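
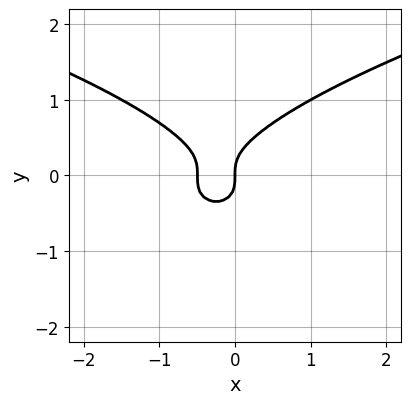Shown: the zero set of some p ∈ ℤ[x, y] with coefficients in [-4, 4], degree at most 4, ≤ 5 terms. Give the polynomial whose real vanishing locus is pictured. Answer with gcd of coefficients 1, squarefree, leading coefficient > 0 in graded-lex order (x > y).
(a) Degree: the shape is more complex than any degree-2 curve, so deg p = 3.
(b) Observable constraints: one x-axis crossing is at x = 0; it crosses the y-axis at the gridline y = 0.
(c) Assembling these constraints gives the stated polynomial.

3*y^3 - 2*x^2 - x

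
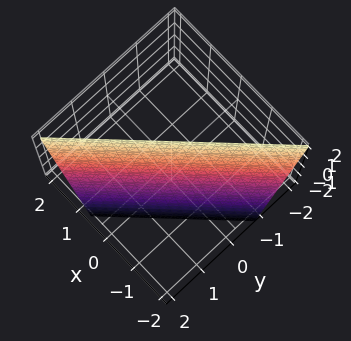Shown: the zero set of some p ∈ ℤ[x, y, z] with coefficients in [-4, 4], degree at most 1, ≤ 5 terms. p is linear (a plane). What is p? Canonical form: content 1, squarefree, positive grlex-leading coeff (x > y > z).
First, degree: the surface is flat (a plane), so deg p = 1.
Next, from the axis intercepts and sections: it crosses the z-axis at the gridline z = 2.
Finally, together with the visible shape, these determine p as stated.

3*x - 3*y - z + 2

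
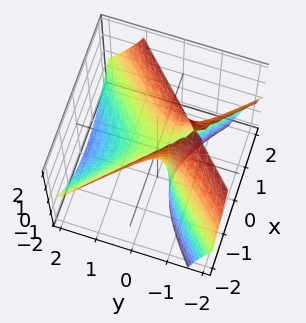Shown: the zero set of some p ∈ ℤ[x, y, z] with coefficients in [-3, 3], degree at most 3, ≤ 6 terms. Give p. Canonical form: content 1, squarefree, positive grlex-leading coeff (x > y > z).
2*x^2 - 2*y^2 - 2*y*z - z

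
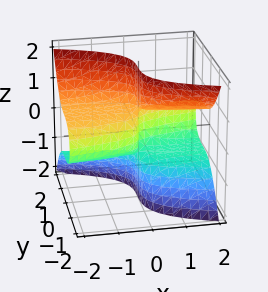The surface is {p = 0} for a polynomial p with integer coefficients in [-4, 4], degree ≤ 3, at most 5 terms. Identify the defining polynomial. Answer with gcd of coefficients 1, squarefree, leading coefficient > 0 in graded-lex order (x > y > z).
The degree is 3 — no degree-2 surface has this shape.
From the visible intercepts: every point of the z-axis in the box is on the surface; it meets the y-axis at y = 0 (among the integer gridlines).
Fitting integer coefficients to these (and the overall shape) gives p.

2*x*z^2 + 2*y^3 - x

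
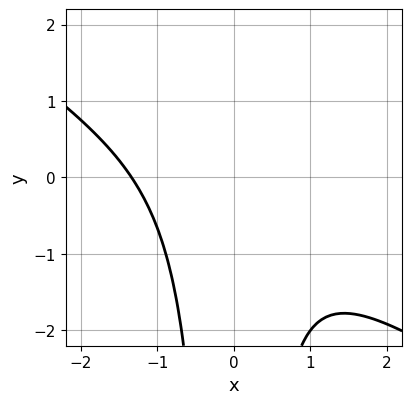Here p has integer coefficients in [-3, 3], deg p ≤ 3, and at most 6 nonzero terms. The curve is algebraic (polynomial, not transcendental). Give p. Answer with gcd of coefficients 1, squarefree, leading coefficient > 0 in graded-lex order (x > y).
2*x^3 + 3*x^2*y + x^2 + 3

(a) The degree is 3 — no degree-2 curve has this shape.
(b) From the axis intercepts and sections: the curve avoids every integer y-axis point in the box.
(c) Putting this together gives p.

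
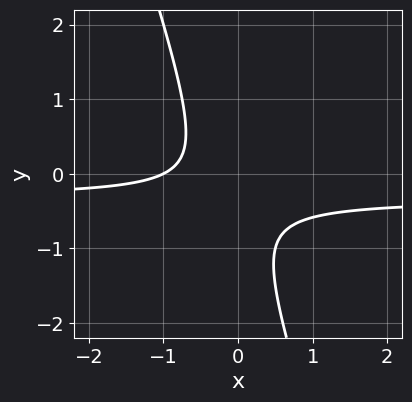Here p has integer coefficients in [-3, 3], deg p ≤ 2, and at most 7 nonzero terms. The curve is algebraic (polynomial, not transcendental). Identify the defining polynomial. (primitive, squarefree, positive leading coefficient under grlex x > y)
First, the degree is 2 — a generic line meets the curve in up to 2 points.
Then, from the visible intercepts: it meets the x-axis at x = -1 (among the integer gridlines); it misses every integer gridline on the y-axis.
Finally, assembling these constraints gives the stated polynomial.

3*x*y + y^2 + x + y + 1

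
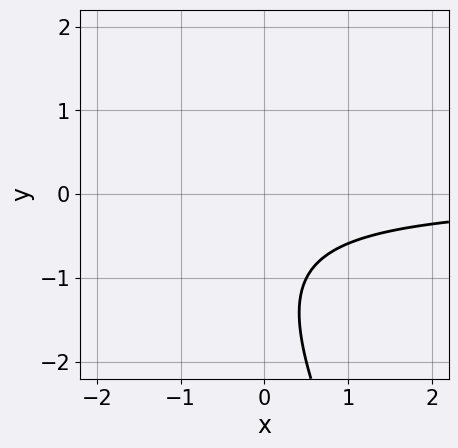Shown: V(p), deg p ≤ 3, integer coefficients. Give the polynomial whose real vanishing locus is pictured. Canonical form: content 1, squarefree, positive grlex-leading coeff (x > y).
(a) deg p = 2. The shape is more complex than any degree-1 curve.
(b) Reading off the gridlines: no y-intercept at any integer in the box; the curve avoids every integer x-axis point in the box.
(c) Fitting integer coefficients to these (and the overall shape) gives p.

2*x*y + y^2 + 2*y + 2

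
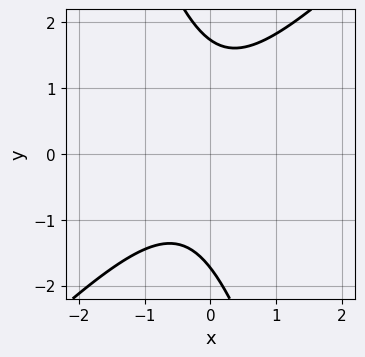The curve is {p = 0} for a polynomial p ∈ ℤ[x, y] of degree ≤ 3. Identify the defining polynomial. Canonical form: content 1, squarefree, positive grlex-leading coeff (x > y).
1. The degree is 2 — no degree-1 curve has this shape.
2. From the axis intercepts and sections: it misses every integer gridline on the x-axis.
3. Putting this together gives p.

3*x^2 - 2*x*y - y^2 + x + 3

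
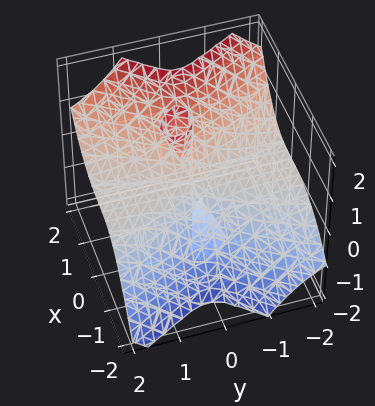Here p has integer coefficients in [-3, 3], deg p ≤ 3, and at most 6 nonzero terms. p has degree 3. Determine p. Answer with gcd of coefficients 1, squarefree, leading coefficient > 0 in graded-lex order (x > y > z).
(a) There are 2 components.
(b) deg p = 3.
(c) From the visible intercepts: the visible z-axis segment lies entirely on the surface; the visible y-axis segment lies entirely on the surface.
(d) Assembling these constraints gives the stated polynomial.

3*x^3 - 2*x^2*z - 2*x*y*z - 3*y^2*z + y*z^2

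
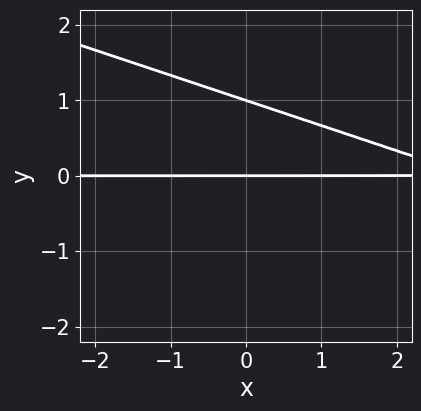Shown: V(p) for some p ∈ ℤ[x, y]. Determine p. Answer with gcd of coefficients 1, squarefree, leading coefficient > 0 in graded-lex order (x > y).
x*y + 3*y^2 - 3*y

First, deg p = 2. The shape is more complex than any degree-1 curve.
Next, checking where it meets the axes: every point of the x-axis in the box is on the curve; among the integer gridlines, it crosses the y-axis at y ∈ {0, 1}.
Finally, putting this together gives p.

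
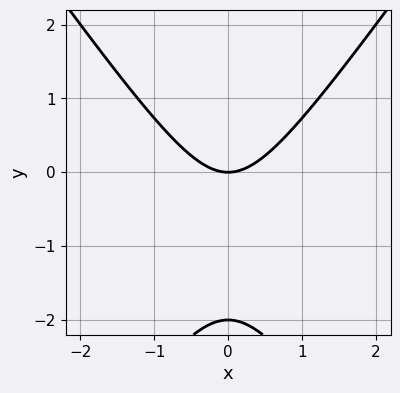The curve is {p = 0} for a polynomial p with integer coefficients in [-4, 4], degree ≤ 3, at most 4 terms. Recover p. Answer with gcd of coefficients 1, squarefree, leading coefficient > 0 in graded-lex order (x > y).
2*x^2 - y^2 - 2*y

1. The degree is 2 — a generic line meets the curve in up to 2 points.
2. Symmetries: it's symmetric under x → −x, forcing even powers of x.
3. From the visible intercepts: one x-axis crossing is at x = 0; the y-axis gridline crossings are at y ∈ {-2, 0}.
4. Together with the visible shape, these determine p as stated.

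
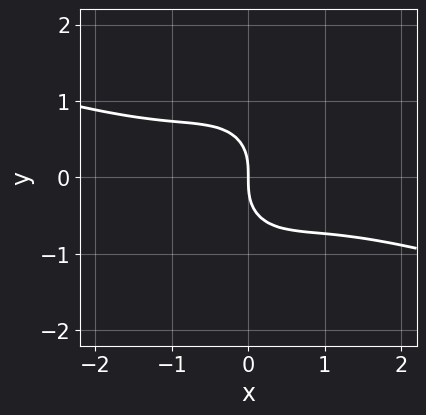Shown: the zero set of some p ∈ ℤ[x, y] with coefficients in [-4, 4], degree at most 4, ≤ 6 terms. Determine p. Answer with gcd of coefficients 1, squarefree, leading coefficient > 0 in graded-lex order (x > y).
x^3 + 3*x^2*y + 2*y^3 + 2*x

Degree: a generic line meets the curve in up to 3 points, so deg p = 3.
Reading off the gridlines: it crosses the y-axis at the gridline y = 0; it meets the x-axis at x = 0 (among the integer gridlines).
Fitting integer coefficients to these (and the overall shape) gives p.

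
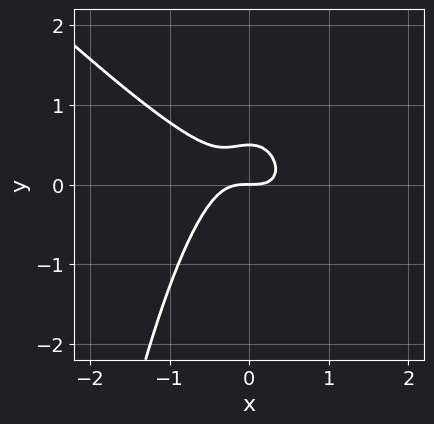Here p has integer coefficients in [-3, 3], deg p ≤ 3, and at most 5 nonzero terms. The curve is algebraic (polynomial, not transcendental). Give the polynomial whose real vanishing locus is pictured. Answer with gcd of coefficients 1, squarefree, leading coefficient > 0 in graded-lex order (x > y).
2*x^3 + 2*x^2*y + 2*y^2 - y

The degree is 3 — a generic line meets the curve in up to 3 points.
Reading off the gridlines: one y-axis crossing is at y = 0; it crosses the x-axis at the gridline x = 0.
These observations pin down the coefficients.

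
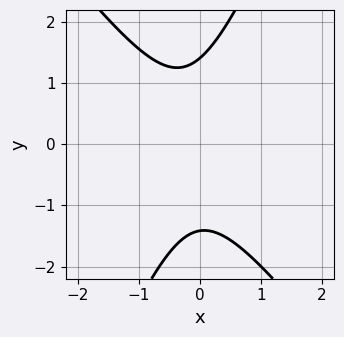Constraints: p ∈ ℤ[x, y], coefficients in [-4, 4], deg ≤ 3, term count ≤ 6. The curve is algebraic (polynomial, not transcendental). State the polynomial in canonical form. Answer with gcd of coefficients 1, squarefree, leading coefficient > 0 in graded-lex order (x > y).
Degree: the shape is more complex than any degree-1 curve, so deg p = 2.
Reading off the gridlines: no x-intercept at any integer in the box.
Assembling these constraints gives the stated polynomial.

3*x^2 + x*y - y^2 + x + 2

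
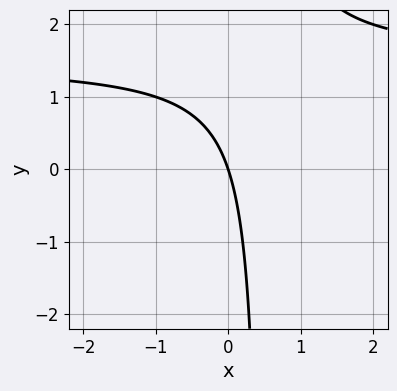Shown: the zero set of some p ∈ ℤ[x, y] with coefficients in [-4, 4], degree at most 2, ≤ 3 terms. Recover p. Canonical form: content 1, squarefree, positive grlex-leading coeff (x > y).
2*x*y - 3*x - y

1. deg p = 2. The shape is more complex than any degree-1 curve.
2. Observable constraints: one y-axis crossing is at y = 0; it crosses the x-axis at the gridline x = 0.
3. The integer polynomial consistent with all of this is the stated p.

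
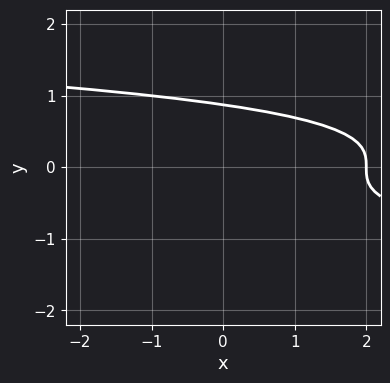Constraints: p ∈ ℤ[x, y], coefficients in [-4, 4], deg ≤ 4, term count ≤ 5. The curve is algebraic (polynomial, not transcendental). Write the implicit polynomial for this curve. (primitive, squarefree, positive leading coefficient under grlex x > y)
3*y^3 + x - 2

(a) The degree is 3 — the shape is more complex than any degree-2 curve.
(b) From the visible intercepts: it crosses the x-axis at the gridline x = 2.
(c) Solving for integer coefficients yields p as stated.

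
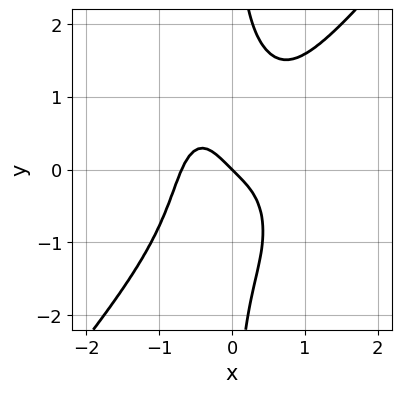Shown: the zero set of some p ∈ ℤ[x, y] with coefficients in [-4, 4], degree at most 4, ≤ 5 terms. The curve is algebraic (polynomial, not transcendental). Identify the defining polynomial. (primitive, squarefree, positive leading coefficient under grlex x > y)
3*x^4 - x^3*y - x*y^3 + x + y

1. The degree is 4 — a generic line meets the curve in up to 4 points.
2. Reading off the gridlines: one y-axis crossing is at y = 0; it meets the x-axis at x = 0 (among the integer gridlines).
3. Assembling these constraints gives the stated polynomial.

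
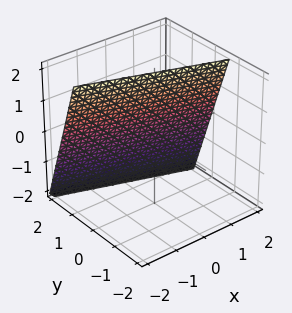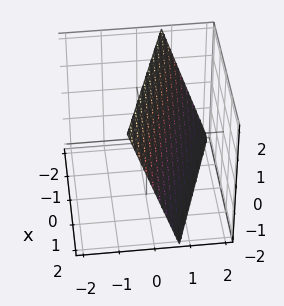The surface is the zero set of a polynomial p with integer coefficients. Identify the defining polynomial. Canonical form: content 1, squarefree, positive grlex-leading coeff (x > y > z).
x + 3*y + z - 2

1. Degree: every cross-section is a straight line — this is a plane, so deg p = 1.
2. Reading off the gridlines: one z-axis crossing is at z = 2; it crosses the x-axis at the gridline x = 2.
3. Matching integer coefficients to the picture gives p.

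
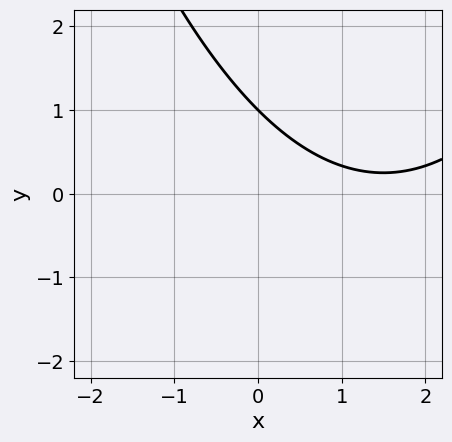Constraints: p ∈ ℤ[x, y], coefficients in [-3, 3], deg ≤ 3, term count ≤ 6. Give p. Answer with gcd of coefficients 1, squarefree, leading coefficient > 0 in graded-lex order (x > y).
First, the degree is 2 — no degree-1 curve has this shape.
Then, from the visible intercepts: no x-intercept at any integer in the box; it meets the y-axis at y = 1 (among the integer gridlines).
Finally, these observations pin down the coefficients.

x^2 - 3*x - 3*y + 3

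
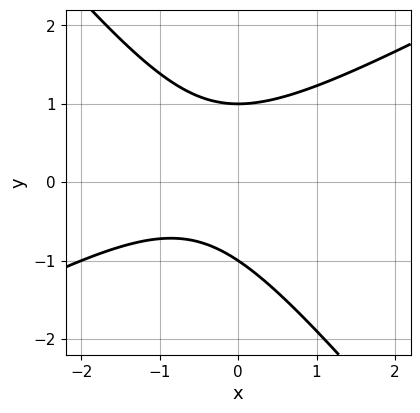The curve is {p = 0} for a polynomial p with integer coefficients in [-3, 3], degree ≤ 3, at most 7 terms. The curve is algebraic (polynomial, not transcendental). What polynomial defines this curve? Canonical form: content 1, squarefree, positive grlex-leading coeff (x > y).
2*x^2 - 2*x*y - 3*y^2 + 2*x + 3

1. The degree is 2 — a generic line meets the curve in up to 2 points.
2. From the axis intercepts and sections: among the integer gridlines, it crosses the y-axis at y ∈ {-1, 1}; the curve avoids every integer x-axis point in the box.
3. Matching integer coefficients to the picture gives p.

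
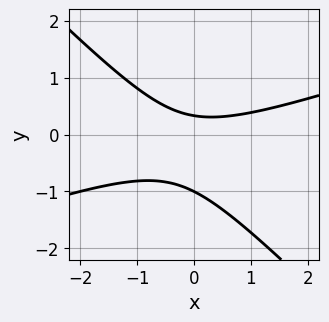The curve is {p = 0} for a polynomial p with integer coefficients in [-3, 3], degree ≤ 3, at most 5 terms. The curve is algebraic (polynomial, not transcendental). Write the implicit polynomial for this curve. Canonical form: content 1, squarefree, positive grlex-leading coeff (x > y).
(a) The degree is 2 — no degree-1 curve has this shape.
(b) Reading off the gridlines: it crosses the y-axis at the gridline y = -1; the curve avoids every integer x-axis point in the box.
(c) Putting this together gives p.

x^2 - 2*x*y - 3*y^2 - 2*y + 1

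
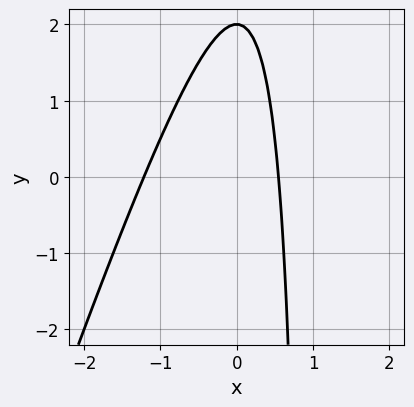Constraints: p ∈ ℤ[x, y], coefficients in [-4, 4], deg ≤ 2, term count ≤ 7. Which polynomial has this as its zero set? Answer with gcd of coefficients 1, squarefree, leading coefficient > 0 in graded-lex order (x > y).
3*x^2 - x*y + 2*x + y - 2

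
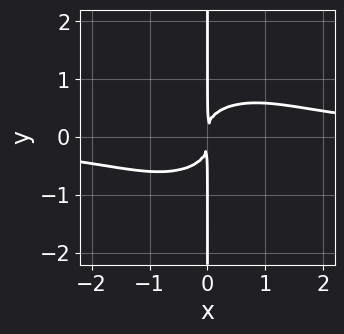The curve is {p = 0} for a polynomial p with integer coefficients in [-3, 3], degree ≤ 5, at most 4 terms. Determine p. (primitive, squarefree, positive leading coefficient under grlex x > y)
First, degree: a generic line meets the curve in up to 4 points, so deg p = 4.
Next, from the axis intercepts and sections: every point of the y-axis in the box is on the curve.
Finally, these observations pin down the coefficients.

x^3*y + 2*x*y^3 - x^2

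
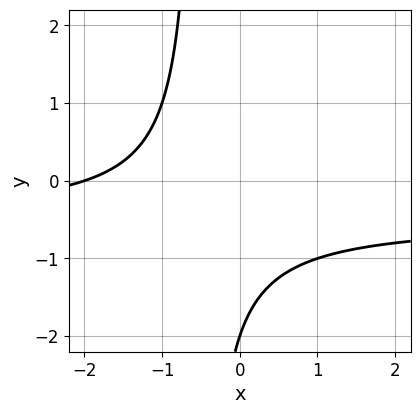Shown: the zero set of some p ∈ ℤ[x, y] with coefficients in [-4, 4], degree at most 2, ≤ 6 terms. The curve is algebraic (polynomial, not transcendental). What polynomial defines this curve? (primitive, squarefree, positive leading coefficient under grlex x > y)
2*x*y + x + y + 2

(a) Degree: a generic line meets the curve in up to 2 points, so deg p = 2.
(b) Checking where it meets the axes: it meets the y-axis at y = -2 (among the integer gridlines); one x-axis crossing is at x = -2.
(c) Fitting integer coefficients to these (and the overall shape) gives p.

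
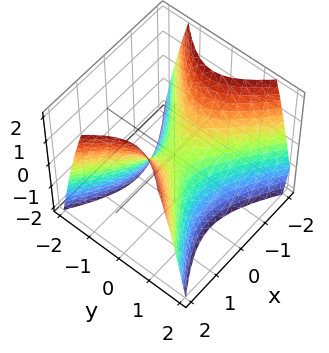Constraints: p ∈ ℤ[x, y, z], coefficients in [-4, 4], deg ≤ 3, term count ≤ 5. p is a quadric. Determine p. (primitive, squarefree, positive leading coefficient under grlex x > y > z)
(a) Degree: a hyperbolic paraboloid; a quadric, so deg p = 2.
(b) Symmetries: it's symmetric under x → −x, forcing even powers of x; it's symmetric under y → −y, forcing even powers of y.
(c) Observable constraints: it crosses the y-axis at the gridline y = 0; it crosses the z-axis at the gridline z = 0; one x-axis crossing is at x = 0.
(d) Solving for integer coefficients yields p as stated.

2*x^2 - 3*y^2 - 2*z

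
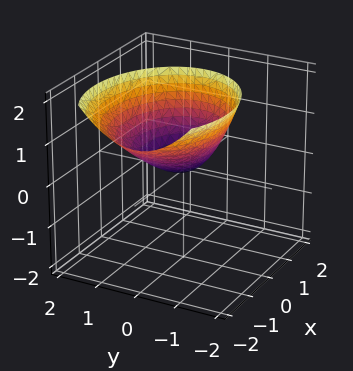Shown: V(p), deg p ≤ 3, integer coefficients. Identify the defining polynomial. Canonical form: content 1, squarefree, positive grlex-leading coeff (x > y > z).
2*x^2 + 2*x*z + 3*y^2 - 3*z

(a) The degree is 2 — no degree-1 surface has this shape.
(b) From the visible intercepts: one y-axis crossing is at y = 0; one z-axis crossing is at z = 0; it crosses the x-axis at the gridline x = 0.
(c) Putting this together gives p.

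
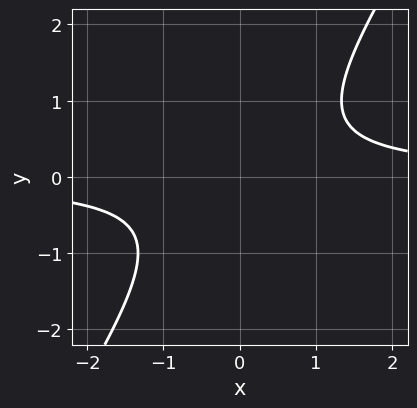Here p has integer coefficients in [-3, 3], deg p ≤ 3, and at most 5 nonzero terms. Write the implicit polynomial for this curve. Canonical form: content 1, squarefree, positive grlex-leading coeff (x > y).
3*x*y - 2*y^2 - 2

1. deg p = 2. The shape is more complex than any degree-1 curve.
2. Checking where it meets the axes: no y-intercept at any integer in the box; no x-intercept at any integer in the box.
3. Matching integer coefficients to the picture gives p.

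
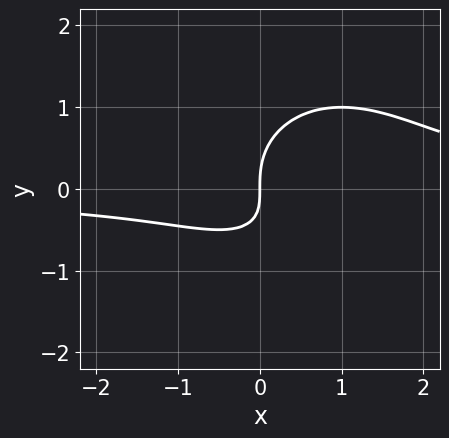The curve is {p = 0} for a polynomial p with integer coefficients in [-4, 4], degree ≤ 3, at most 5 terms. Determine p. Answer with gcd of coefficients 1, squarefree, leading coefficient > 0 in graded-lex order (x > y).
1. deg p = 3. The shape is more complex than any degree-2 curve.
2. Observable constraints: it meets the y-axis at y = 0 (among the integer gridlines); it crosses the x-axis at the gridline x = 0.
3. Putting this together gives p.

x^2*y + y^3 - x*y - x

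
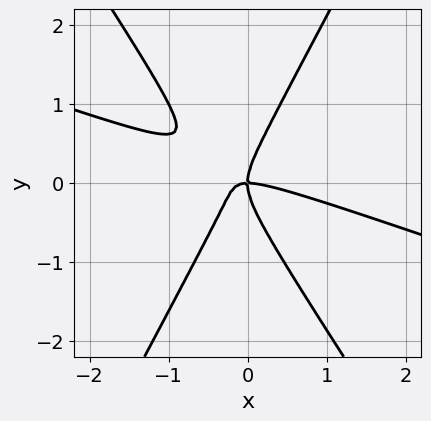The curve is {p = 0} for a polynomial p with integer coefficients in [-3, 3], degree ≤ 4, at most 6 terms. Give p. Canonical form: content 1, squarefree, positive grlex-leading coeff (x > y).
x^3 + 3*x^2*y - y^3 + x*y

First, deg p = 3. No degree-2 curve has this shape.
Then, observable constraints: it crosses the x-axis at the gridline x = 0; it meets the y-axis at y = 0 (among the integer gridlines).
Finally, solving for integer coefficients yields p as stated.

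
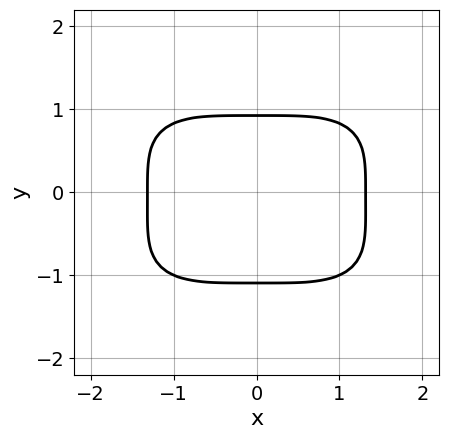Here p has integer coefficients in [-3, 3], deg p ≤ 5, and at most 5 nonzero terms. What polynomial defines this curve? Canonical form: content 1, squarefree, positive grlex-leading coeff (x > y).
x^4 + 3*y^4 + y^3 - 3

(a) The degree is 4 — a generic line meets the curve in up to 4 points.
(b) Symmetries: it's symmetric under x → −x, forcing even powers of x.
(c) Solving for integer coefficients yields p as stated.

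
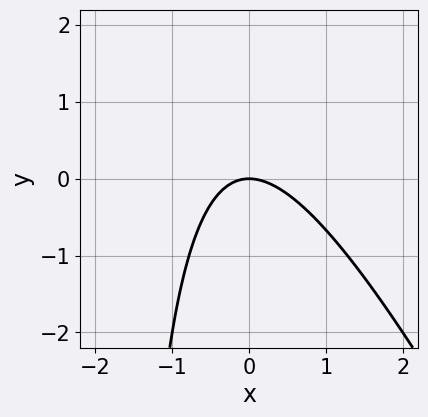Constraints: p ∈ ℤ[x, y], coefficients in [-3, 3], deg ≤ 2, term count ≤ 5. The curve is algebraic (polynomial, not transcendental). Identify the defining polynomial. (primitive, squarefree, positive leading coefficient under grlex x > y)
Degree: no degree-1 curve has this shape, so deg p = 2.
From the axis intercepts and sections: it crosses the x-axis at the gridline x = 0; it meets the y-axis at y = 0 (among the integer gridlines).
These observations pin down the coefficients.

2*x^2 + x*y + 2*y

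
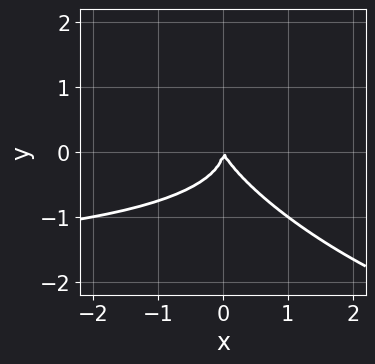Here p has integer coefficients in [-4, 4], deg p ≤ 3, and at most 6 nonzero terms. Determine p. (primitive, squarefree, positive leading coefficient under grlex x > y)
x^2*y + 2*x*y^2 + 2*y^3 + 2*x^2 + x*y

First, the degree is 3 — no degree-2 curve has this shape.
Then, checking where it meets the axes: it crosses the x-axis at the gridline x = 0; it meets the y-axis at y = 0 (among the integer gridlines).
Finally, together with the visible shape, these determine p as stated.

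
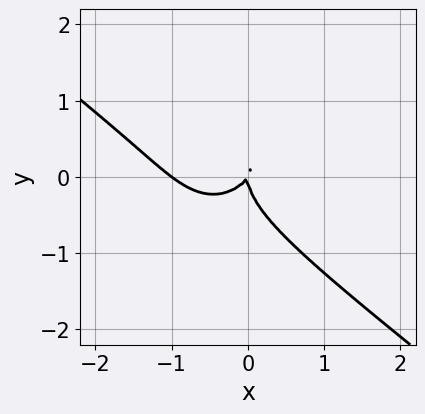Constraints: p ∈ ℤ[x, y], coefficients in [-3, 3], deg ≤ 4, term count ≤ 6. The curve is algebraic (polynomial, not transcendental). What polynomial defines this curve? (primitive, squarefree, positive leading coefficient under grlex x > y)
(a) Degree: the shape is more complex than any degree-2 curve, so deg p = 3.
(b) From the axis intercepts and sections: among the integer gridlines, it crosses the x-axis at x ∈ {-1, 0}; one y-axis crossing is at y = 0.
(c) Together with the visible shape, these determine p as stated.

3*x^3 + 2*x^2*y + 3*y^3 + 3*x^2 - 2*x*y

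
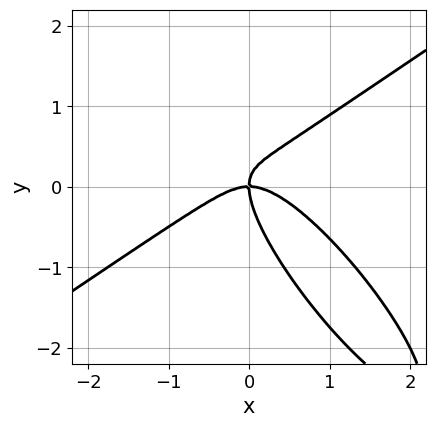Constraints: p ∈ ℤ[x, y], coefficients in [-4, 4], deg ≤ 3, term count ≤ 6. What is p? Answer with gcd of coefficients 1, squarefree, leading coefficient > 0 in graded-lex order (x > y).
2*x^3 - 3*x*y^2 - 2*y^3 + 2*x*y

(a) The degree is 3 — no degree-2 curve has this shape.
(b) Against the integer gridlines: one x-axis crossing is at x = 0; it crosses the y-axis at the gridline y = 0.
(c) Putting this together gives p.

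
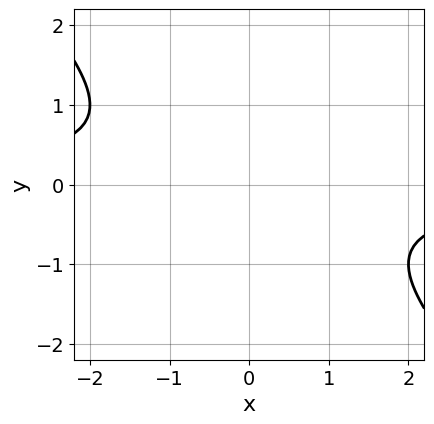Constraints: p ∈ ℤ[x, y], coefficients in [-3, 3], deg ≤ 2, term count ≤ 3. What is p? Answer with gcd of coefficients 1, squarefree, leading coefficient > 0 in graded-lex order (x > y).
First, deg p = 2.
Then, checking where it meets the axes: no y-intercept at any integer in the box; it misses every integer gridline on the x-axis.
Finally, matching integer coefficients to the picture gives p.

x*y + y^2 + 1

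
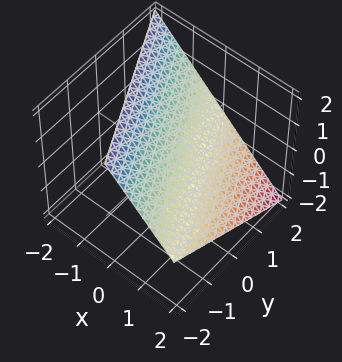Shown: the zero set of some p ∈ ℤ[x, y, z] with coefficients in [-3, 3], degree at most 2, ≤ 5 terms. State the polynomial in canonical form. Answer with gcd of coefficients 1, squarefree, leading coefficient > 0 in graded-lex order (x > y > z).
deg p = 1. Every cross-section is a straight line — this is a plane.
Observable constraints: one y-axis crossing is at y = 2; it meets the z-axis at z = 1 (among the integer gridlines).
Solving for integer coefficients yields p as stated. Check: (1, 0, 0) on the x-axis lies on the surface, and p(1, 0, 0) = 0. ✓

2*x + y + 2*z - 2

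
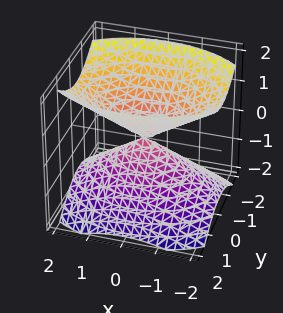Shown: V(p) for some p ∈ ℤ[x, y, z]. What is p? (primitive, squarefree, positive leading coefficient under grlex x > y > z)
There are 2 components. They look like related sheets of one shape, so recover p as a whole.
Degree: two nappes meeting at a single point; a quadric, so deg p = 2.
Symmetries: the z ↦ −z reflection is a symmetry, so z appears only in even powers; the y ↦ −y reflection is a symmetry, so y appears only in even powers; mirror symmetry x ↦ −x ⇒ only even powers of x.
From the visible intercepts: it meets the x-axis at x = 0 (among the integer gridlines); it meets the z-axis at z = 0 (among the integer gridlines); it crosses the y-axis at the gridline y = 0.
Assembling these constraints gives the stated polynomial.

x^2 + 2*y^2 - 2*z^2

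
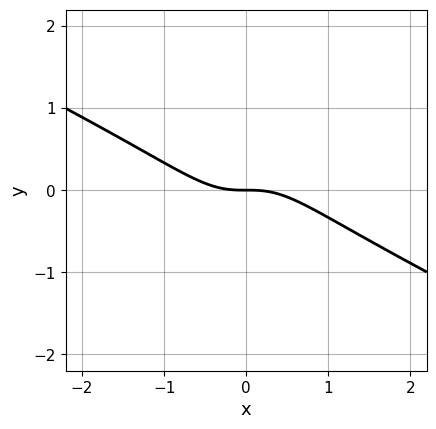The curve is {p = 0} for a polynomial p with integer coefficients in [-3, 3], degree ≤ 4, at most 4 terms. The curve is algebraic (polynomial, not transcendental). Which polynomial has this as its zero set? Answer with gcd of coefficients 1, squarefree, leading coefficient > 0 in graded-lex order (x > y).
x^3 + 2*x^2*y + y

(a) Degree: a generic line meets the curve in up to 3 points, so deg p = 3.
(b) Reading off the gridlines: it crosses the x-axis at the gridline x = 0; it crosses the y-axis at the gridline y = 0.
(c) Putting this together gives p.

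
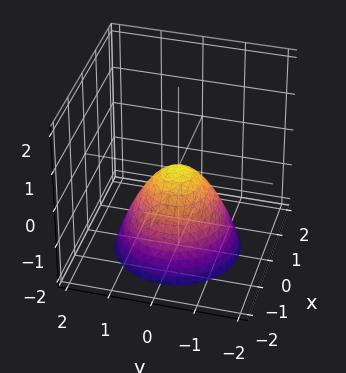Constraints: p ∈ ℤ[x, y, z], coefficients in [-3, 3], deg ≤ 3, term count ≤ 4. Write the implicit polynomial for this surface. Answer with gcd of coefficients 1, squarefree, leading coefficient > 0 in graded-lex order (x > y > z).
First, deg p = 2.
Next, by symmetry, every cross-section ⟂ z is a circle, so x, y appear only via x² + y².
Next, from the visible intercepts: it crosses the x-axis at the gridline x = 0; a circular section at z = -2 has radius between 1 and 2; it crosses the y-axis at the gridline y = 0; it crosses the z-axis at the gridline z = 0.
Finally, putting this together gives p.

x^2 + y^2 + z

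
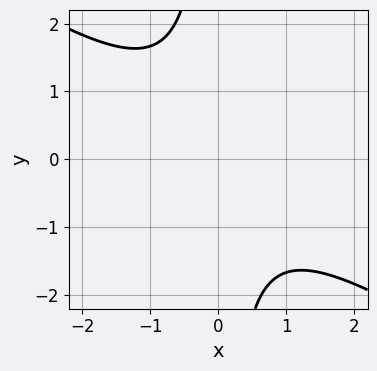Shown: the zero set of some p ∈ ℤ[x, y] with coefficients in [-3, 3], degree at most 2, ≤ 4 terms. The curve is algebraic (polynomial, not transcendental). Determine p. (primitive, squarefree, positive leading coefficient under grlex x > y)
2*x^2 + 3*x*y + 3

(a) The degree is 2 — the shape is more complex than any degree-1 curve.
(b) Reading off the gridlines: it misses every integer gridline on the y-axis; no x-intercept at any integer in the box.
(c) Solving for integer coefficients yields p as stated.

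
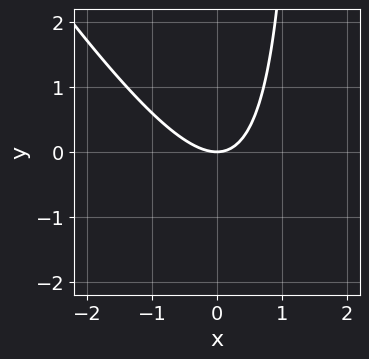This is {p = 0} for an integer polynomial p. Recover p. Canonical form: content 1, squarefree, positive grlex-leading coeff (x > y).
1. The degree is 2 — a generic line meets the curve in up to 2 points.
2. Observable constraints: one y-axis crossing is at y = 0; it meets the x-axis at x = 0 (among the integer gridlines).
3. The integer polynomial consistent with all of this is the stated p.

3*x^2 + 2*x*y - 3*y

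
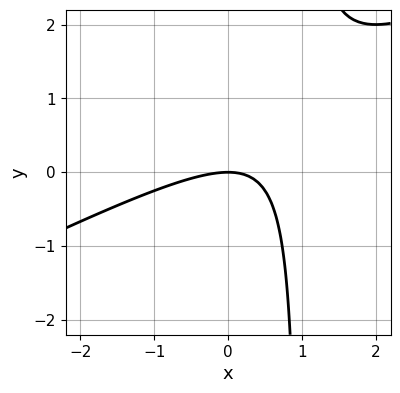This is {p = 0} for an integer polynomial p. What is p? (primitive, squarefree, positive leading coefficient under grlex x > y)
First, deg p = 2. The shape is more complex than any degree-1 curve.
Next, from the axis intercepts and sections: it meets the x-axis at x = 0 (among the integer gridlines); one y-axis crossing is at y = 0.
Finally, the integer polynomial consistent with all of this is the stated p.

x^2 - 2*x*y + 2*y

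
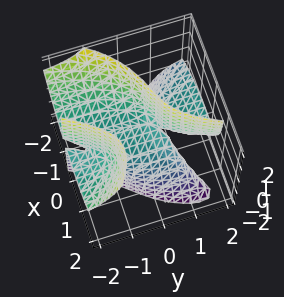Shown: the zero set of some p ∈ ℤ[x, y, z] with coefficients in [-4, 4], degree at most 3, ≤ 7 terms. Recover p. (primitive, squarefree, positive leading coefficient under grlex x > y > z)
x^3 + 2*x*y*z - y^2*z - y*z + z

The degree is 3 — the shape is more complex than any degree-2 surface.
Against the integer gridlines: the visible y-axis segment lies entirely on the surface; one z-axis crossing is at z = 0; it meets the x-axis at x = 0 (among the integer gridlines).
These observations pin down the coefficients.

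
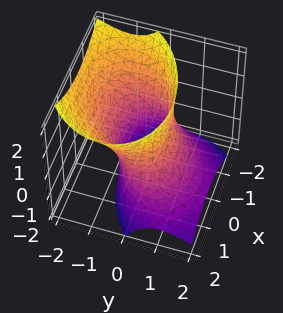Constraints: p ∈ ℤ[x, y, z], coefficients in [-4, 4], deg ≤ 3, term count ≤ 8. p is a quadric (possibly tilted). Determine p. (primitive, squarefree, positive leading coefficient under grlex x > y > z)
(a) The degree is 2 — a generic line meets the surface in up to 2 points.
(b) From the visible intercepts: the y-axis gridline crossings are at y ∈ {-1, 1}; it misses every integer gridline on the z-axis.
(c) The integer polynomial consistent with all of this is the stated p.

2*x^2 - x*y + 3*y^2 + 3*y*z - z^2 - 3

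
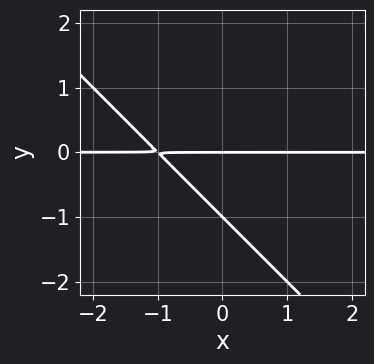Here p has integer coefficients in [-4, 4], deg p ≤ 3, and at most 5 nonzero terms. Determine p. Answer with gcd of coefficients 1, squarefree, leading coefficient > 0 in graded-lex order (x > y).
1. The degree is 2 — the shape is more complex than any degree-1 curve.
2. Checking where it meets the axes: every point of the x-axis in the box is on the curve; among the integer gridlines, it crosses the y-axis at y ∈ {-1, 0}.
3. The integer polynomial consistent with all of this is the stated p.

x*y + y^2 + y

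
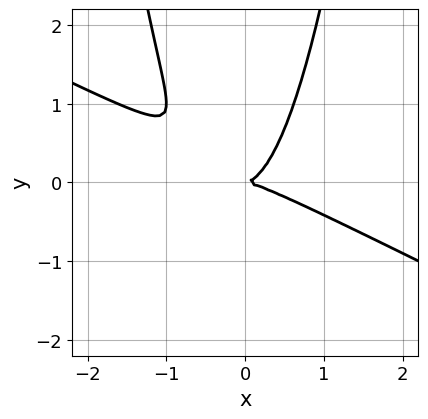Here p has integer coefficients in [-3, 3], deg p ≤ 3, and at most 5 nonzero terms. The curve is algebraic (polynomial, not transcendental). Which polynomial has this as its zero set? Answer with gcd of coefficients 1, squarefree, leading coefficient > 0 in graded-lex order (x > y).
x^3 + 2*x^2*y - y^2

(a) Degree: a generic line meets the curve in up to 3 points, so deg p = 3.
(b) Observable constraints: it crosses the y-axis at the gridline y = 0; one x-axis crossing is at x = 0.
(c) Together with the visible shape, these determine p as stated.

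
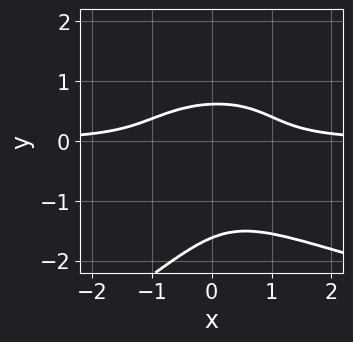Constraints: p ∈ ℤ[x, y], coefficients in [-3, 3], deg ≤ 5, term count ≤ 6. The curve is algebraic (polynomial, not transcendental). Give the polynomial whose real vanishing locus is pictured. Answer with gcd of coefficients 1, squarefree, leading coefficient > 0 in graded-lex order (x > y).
First, the degree is 4 — the shape is more complex than any degree-3 curve.
Then, observable constraints: no x-intercept at any integer in the box.
Finally, matching integer coefficients to the picture gives p.

x*y^3 - 2*y^4 - 2*x^2*y - 3*y^3 + 1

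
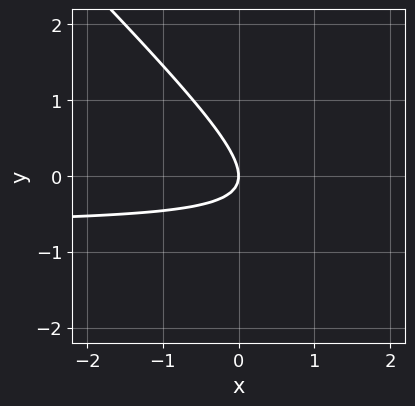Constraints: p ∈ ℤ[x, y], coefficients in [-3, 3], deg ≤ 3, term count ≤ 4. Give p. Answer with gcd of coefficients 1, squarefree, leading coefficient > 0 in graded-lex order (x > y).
3*x*y + 3*y^2 + 2*x

First, deg p = 2. No degree-1 curve has this shape.
Next, from the visible intercepts: it crosses the x-axis at the gridline x = 0; it meets the y-axis at y = 0 (among the integer gridlines).
Finally, putting this together gives p.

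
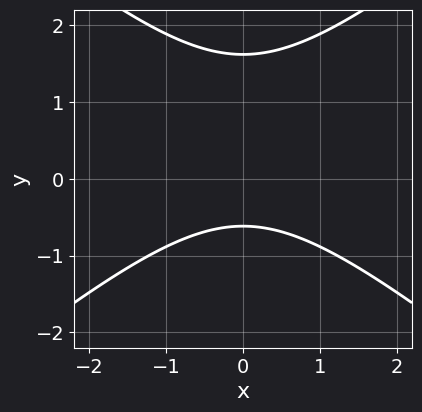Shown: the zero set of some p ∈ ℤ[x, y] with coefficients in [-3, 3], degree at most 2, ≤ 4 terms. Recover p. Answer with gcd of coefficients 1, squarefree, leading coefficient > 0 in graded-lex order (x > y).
2*x^2 - 3*y^2 + 3*y + 3

The degree is 2 — a generic line meets the curve in up to 2 points.
Symmetries: it's symmetric under x → −x, forcing even powers of x.
Checking where it meets the axes: it misses every integer gridline on the x-axis.
Together with the visible shape, these determine p as stated.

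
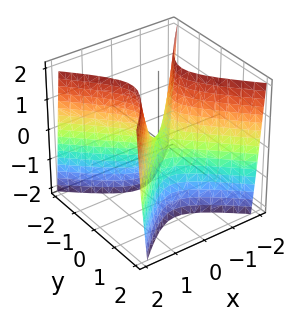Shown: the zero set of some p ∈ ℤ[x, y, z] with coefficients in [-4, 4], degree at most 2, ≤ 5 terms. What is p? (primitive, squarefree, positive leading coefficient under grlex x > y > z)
1. The degree is 2 — a saddle surface; a quadric.
2. Symmetries: it's symmetric under x → −x, forcing even powers of x; it's symmetric under y → −y, forcing even powers of y.
3. From the axis intercepts and sections: it meets the x-axis at x = 0 (among the integer gridlines); it meets the y-axis at y = 0 (among the integer gridlines); one z-axis crossing is at z = 0.
4. Matching integer coefficients to the picture gives p.

3*x^2 - 3*y^2 - z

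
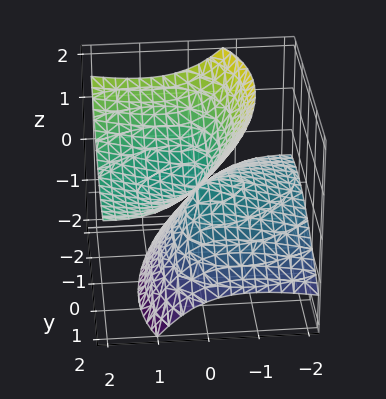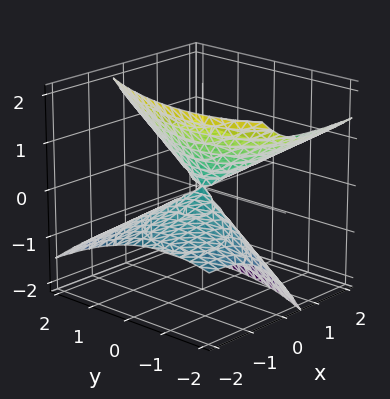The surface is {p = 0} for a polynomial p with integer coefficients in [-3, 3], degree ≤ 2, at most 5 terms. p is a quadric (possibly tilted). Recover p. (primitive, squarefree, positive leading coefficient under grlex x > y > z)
x^2 - x*y - 3*x*z + y^2 - 2*z^2

(a) Degree: the shape is more complex than any degree-1 surface, so deg p = 2.
(b) From the visible intercepts: one x-axis crossing is at x = 0; it meets the z-axis at z = 0 (among the integer gridlines); it crosses the y-axis at the gridline y = 0.
(c) Together with the visible shape, these determine p as stated.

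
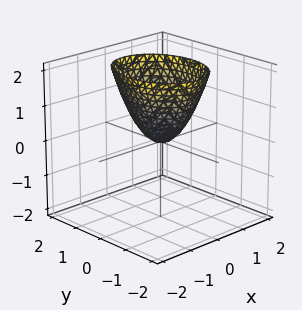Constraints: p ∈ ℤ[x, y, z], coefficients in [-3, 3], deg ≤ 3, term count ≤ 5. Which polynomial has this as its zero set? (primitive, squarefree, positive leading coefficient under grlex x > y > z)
1. Degree: a single bowl opening along one axis; a quadric, so deg p = 2.
2. Symmetries: it's symmetric under y → −y, forcing even powers of y; mirror symmetry x ↦ −x ⇒ only even powers of x.
3. Checking where it meets the axes: it meets the z-axis at z = 0 (among the integer gridlines); it meets the x-axis at x = 0 (among the integer gridlines); it meets the y-axis at y = 0 (among the integer gridlines).
4. Putting this together gives p.

3*x^2 + 2*y^2 - 2*z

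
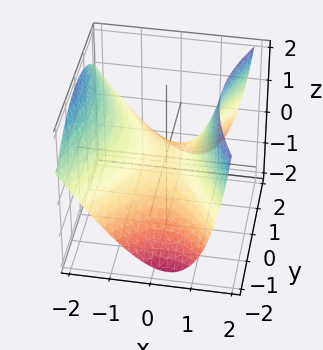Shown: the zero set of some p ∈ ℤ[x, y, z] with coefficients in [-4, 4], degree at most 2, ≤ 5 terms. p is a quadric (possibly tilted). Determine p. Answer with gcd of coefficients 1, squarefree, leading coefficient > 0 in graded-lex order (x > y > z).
2*x^2 + x*z - y^2 - 3*z

First, the degree is 2 — no degree-1 surface has this shape.
Then, from the axis intercepts and sections: it crosses the x-axis at the gridline x = 0; it meets the z-axis at z = 0 (among the integer gridlines).
Finally, solving for integer coefficients yields p as stated.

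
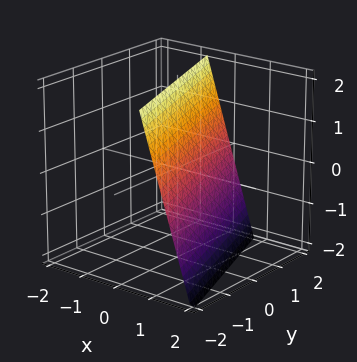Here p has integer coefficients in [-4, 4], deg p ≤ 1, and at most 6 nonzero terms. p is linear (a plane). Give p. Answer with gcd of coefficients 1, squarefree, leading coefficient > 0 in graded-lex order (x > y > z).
3*x + y + z - 2

1. deg p = 1.
2. Reading off the gridlines: one y-axis crossing is at y = 2; one z-axis crossing is at z = 2.
3. Putting this together gives p.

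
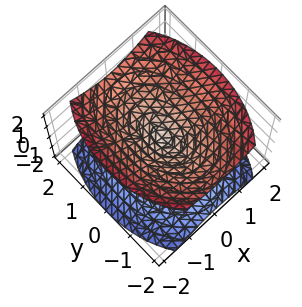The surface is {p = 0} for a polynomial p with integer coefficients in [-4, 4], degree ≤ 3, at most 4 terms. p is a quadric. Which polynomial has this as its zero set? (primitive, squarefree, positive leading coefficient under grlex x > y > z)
2*x^2 + y^2 - 2*z^2

(a) The picture has 2 separate pieces.
(b) deg p = 2.
(c) Symmetries: it's symmetric under z → −z, forcing even powers of z; it's symmetric under y → −y, forcing even powers of y; the x ↦ −x reflection is a symmetry, so x appears only in even powers.
(d) Observable constraints: it meets the y-axis at y = 0 (among the integer gridlines); it meets the x-axis at x = 0 (among the integer gridlines); one z-axis crossing is at z = 0.
(e) Solving for integer coefficients yields p as stated.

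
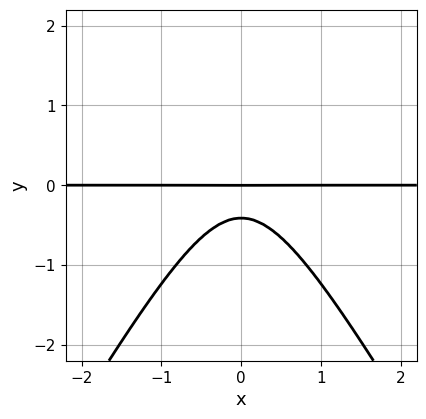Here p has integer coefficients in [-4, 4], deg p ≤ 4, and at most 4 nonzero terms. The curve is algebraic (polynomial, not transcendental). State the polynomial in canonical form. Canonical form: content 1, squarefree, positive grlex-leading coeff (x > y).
3*x^2*y - y^3 + 2*y^2 + y

First, degree: no degree-2 curve has this shape, so deg p = 3.
Then, symmetries: it's symmetric under x → −x, forcing even powers of x.
Then, from the axis intercepts and sections: it meets the y-axis at y = 0 (among the integer gridlines); the visible x-axis segment lies entirely on the curve.
Finally, matching integer coefficients to the picture gives p.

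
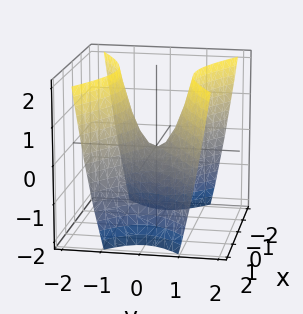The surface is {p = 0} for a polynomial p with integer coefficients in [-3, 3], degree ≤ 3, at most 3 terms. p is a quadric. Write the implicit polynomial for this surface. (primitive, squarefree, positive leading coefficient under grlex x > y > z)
First, deg p = 2.
Next, symmetries: mirror symmetry y ↦ −y ⇒ only even powers of y; mirror symmetry x ↦ −x ⇒ only even powers of x.
Next, reading off the gridlines: it meets the z-axis at z = 0 (among the integer gridlines); it crosses the x-axis at the gridline x = 0; one y-axis crossing is at y = 0.
Finally, matching integer coefficients to the picture gives p.

x^2 - 2*y^2 + z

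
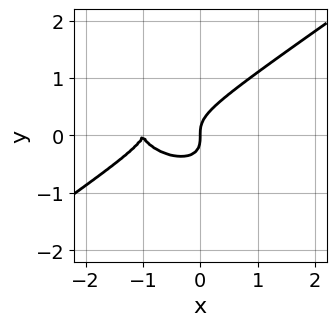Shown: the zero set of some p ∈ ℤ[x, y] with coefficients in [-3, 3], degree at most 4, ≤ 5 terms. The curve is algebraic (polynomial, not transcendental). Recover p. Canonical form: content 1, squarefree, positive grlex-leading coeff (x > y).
x^3 - 3*y^3 + 2*x^2 + x

The degree is 3 — no degree-2 curve has this shape.
Reading off the gridlines: it crosses the y-axis at the gridline y = 0; among the integer gridlines, it crosses the x-axis at x ∈ {-1, 0}.
Matching integer coefficients to the picture gives p.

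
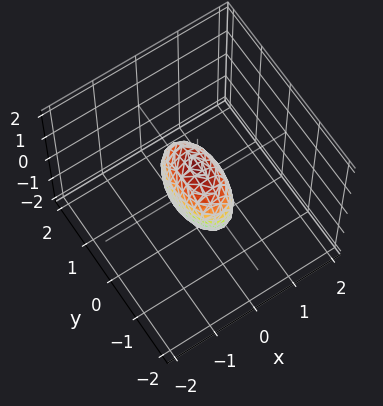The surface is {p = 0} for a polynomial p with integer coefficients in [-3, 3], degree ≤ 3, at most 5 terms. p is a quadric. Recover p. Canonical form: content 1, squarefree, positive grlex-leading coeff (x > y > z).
(a) deg p = 2. A closed, bounded, convex surface; a quadric.
(b) Symmetries: mirror symmetry z ↦ −z ⇒ only even powers of z; mirror symmetry y ↦ −y ⇒ only even powers of y; the x ↦ −x reflection is a symmetry, so x appears only in even powers.
(c) Observable constraints: among the integer gridlines, it crosses the z-axis at z ∈ {-1, 1}; among the integer gridlines, it crosses the y-axis at y ∈ {-1, 1}.
(d) Matching integer coefficients to the picture gives p.

3*x^2 + y^2 + z^2 - 1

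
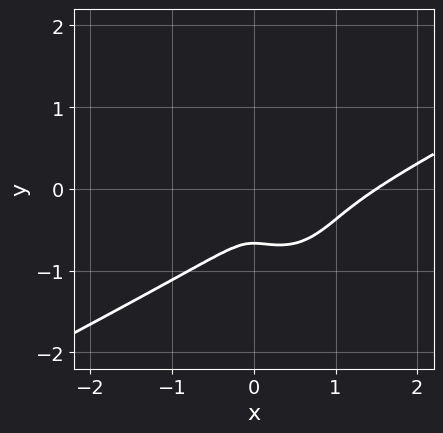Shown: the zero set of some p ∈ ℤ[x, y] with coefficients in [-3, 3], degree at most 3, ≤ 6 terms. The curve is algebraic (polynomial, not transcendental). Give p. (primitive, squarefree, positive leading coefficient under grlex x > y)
2*x^3 - 3*x^2*y - 3*y^3 - 3*x^2 - 2*y^2

1. deg p = 3. No degree-2 curve has this shape.
2. The integer polynomial consistent with all of this is the stated p.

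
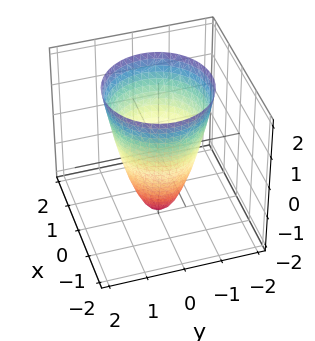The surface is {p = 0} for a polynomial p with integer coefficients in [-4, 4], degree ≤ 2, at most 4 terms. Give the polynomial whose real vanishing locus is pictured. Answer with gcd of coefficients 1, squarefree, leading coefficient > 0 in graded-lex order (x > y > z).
2*x^2 + 2*y^2 - z - 2

Degree: a generic line meets the surface in up to 2 points, so deg p = 2.
Symmetry: every cross-section ⟂ z is a circle, so x, y appear only via x² + y².
Observable constraints: the x-axis gridline crossings are at x ∈ {-1, 1}; among the integer gridlines, it crosses the y-axis at y ∈ {-1, 1}; a circular section at z = -1 has radius between 0 and 1.
Assembling these constraints gives the stated polynomial. Check: (0, 0, -2) on the z-axis lies on the surface, and p(0, 0, -2) = 0. ✓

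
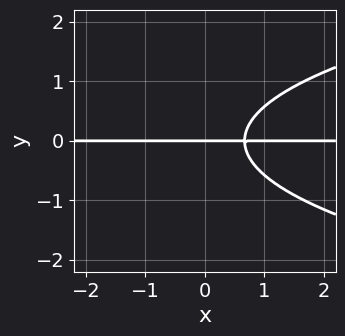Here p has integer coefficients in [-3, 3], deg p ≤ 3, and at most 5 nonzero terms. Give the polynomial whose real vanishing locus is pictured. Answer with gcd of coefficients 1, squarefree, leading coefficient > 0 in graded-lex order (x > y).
3*y^3 - 3*x*y + 2*y

First, the degree is 3 — no degree-2 curve has this shape.
Next, observable constraints: the visible x-axis segment lies entirely on the curve; one y-axis crossing is at y = 0.
Finally, together with the visible shape, these determine p as stated.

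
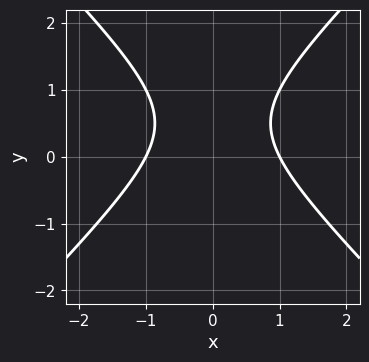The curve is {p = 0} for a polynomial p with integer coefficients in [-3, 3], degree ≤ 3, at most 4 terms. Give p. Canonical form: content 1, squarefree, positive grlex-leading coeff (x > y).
x^2 - y^2 + y - 1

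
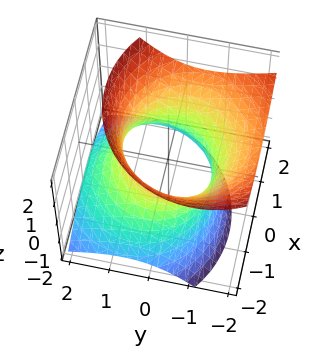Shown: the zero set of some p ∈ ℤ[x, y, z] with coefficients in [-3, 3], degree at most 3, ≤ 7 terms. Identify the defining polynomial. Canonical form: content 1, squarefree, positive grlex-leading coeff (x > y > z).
2*x^2 - x*z + 2*y^2 + 2*y*z - 2*z^2 - 3

1. deg p = 2. A generic line meets the surface in up to 2 points.
2. Reading off the gridlines: the surface avoids every integer z-axis point in the box.
3. Fitting integer coefficients to these (and the overall shape) gives p.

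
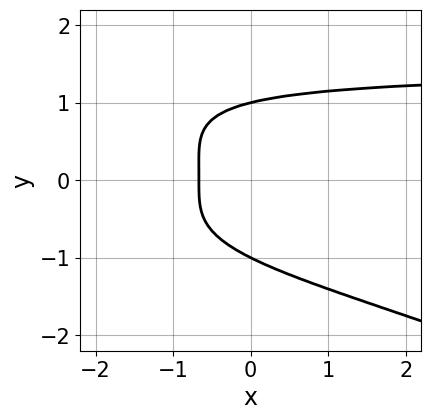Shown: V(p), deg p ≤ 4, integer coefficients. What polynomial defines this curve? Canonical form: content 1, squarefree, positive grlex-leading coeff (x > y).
(a) Degree: no degree-3 curve has this shape, so deg p = 4.
(b) Reading off the gridlines: the y-axis gridline crossings are at y ∈ {-1, 1}.
(c) Assembling these constraints gives the stated polynomial.

x*y^3 + 2*y^4 - 3*x - 2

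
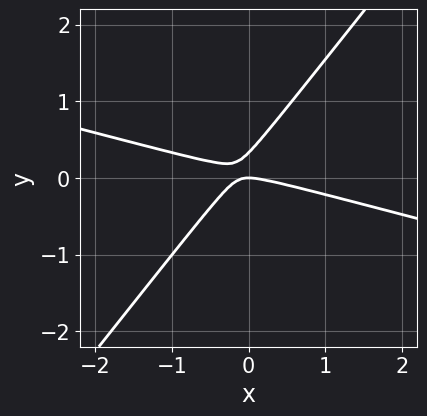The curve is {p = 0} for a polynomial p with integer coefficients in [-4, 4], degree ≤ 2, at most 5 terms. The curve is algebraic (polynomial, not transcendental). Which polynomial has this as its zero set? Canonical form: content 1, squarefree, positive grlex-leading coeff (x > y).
First, the degree is 2 — a generic line meets the curve in up to 2 points.
Next, against the integer gridlines: it meets the y-axis at y = 0 (among the integer gridlines); one x-axis crossing is at x = 0.
Finally, these observations pin down the coefficients.

x^2 + 3*x*y - 3*y^2 + y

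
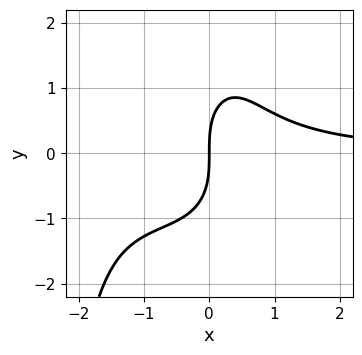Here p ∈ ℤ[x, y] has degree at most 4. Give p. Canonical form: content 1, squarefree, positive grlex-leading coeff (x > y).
First, deg p = 4. A generic line meets the curve in up to 4 points.
Then, from the axis intercepts and sections: one y-axis crossing is at y = 0; it crosses the x-axis at the gridline x = 0.
Finally, solving for integer coefficients yields p as stated.

x^3*y + x^2*y^2 + 3*x^2*y + y^3 - 3*x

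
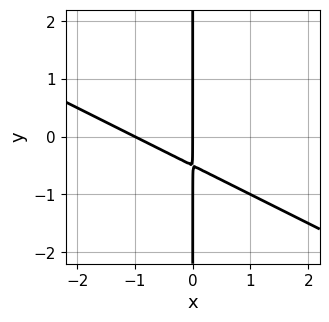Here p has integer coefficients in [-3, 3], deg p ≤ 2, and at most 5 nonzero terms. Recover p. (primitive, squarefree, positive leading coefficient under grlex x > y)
First, degree: the shape is more complex than any degree-1 curve, so deg p = 2.
Then, against the integer gridlines: the x-axis gridline crossings are at x ∈ {-1, 0}; the visible y-axis segment lies entirely on the curve.
Finally, together with the visible shape, these determine p as stated.

x^2 + 2*x*y + x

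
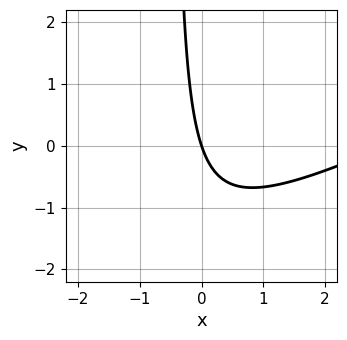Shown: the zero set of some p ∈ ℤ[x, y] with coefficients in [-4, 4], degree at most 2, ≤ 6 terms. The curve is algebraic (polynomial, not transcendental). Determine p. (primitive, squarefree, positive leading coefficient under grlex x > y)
x^2 - 2*x*y - 3*x - y

(a) Degree: the shape is more complex than any degree-1 curve, so deg p = 2.
(b) Against the integer gridlines: it meets the x-axis at x = 0 (among the integer gridlines); it crosses the y-axis at the gridline y = 0.
(c) Together with the visible shape, these determine p as stated.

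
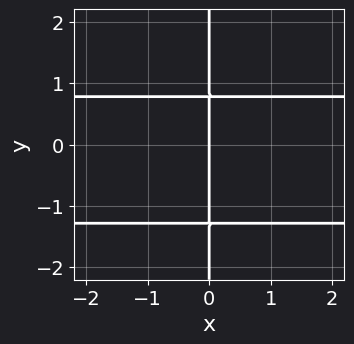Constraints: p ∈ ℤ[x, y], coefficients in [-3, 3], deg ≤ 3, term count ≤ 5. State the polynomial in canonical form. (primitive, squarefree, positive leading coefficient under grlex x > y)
2*x*y^2 + x*y - 2*x

First, deg p = 3. The shape is more complex than any degree-2 curve.
Next, from the visible intercepts: the visible y-axis segment lies entirely on the curve; one x-axis crossing is at x = 0.
Finally, the integer polynomial consistent with all of this is the stated p.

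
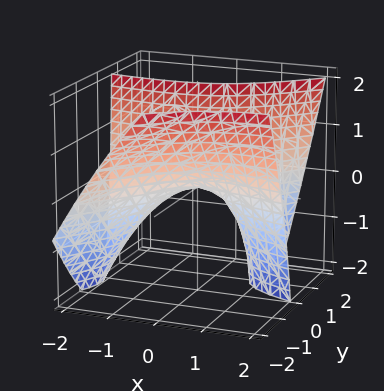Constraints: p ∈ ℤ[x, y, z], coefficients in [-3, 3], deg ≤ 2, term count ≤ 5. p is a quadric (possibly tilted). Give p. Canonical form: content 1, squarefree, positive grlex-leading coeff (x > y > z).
Degree: no degree-1 surface has this shape, so deg p = 2.
From the axis intercepts and sections: one x-axis crossing is at x = 0; one z-axis crossing is at z = 0; one y-axis crossing is at y = 0.
Matching integer coefficients to the picture gives p.

x^2 + 3*x*y - 3*y^2 - 2*y*z + 2*z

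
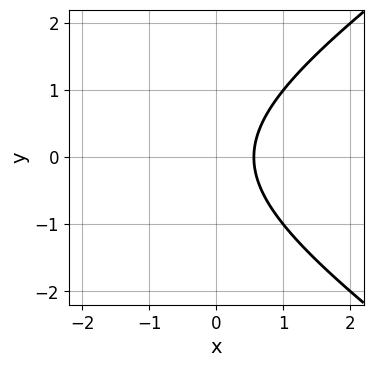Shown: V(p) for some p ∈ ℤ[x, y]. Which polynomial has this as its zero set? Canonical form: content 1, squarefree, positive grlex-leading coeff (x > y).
The degree is 2 — a generic line meets the curve in up to 2 points.
Symmetries: the y ↦ −y reflection is a symmetry, so y appears only in even powers.
Observable constraints: no y-intercept at any integer in the box.
These observations pin down the coefficients.

x^2 - 2*y^2 + 3*x - 2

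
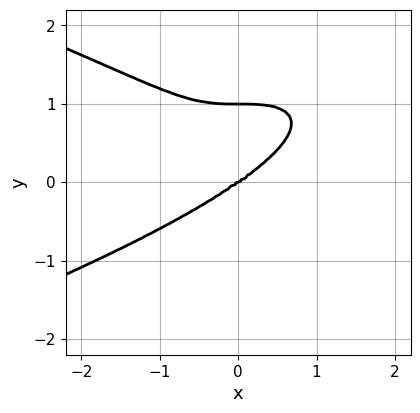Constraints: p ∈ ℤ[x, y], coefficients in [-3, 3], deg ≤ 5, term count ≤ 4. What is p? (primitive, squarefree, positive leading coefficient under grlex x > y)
(a) The degree is 4 — the shape is more complex than any degree-3 curve.
(b) Reading off the gridlines: among the integer gridlines, it crosses the y-axis at y ∈ {0, 1}; it meets the x-axis at x = 0 (among the integer gridlines).
(c) Matching integer coefficients to the picture gives p.

3*y^4 + x^3 - 3*y^3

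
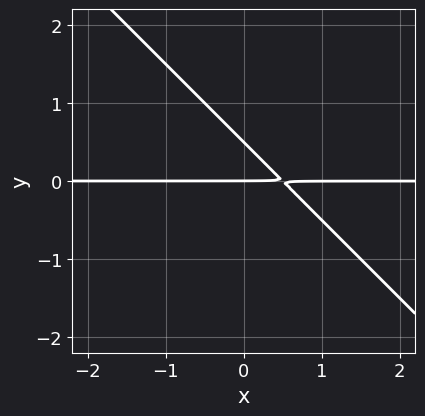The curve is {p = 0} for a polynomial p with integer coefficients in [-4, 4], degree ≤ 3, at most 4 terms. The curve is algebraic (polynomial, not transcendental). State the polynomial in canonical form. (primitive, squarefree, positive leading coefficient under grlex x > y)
2*x*y + 2*y^2 - y

1. Degree: a generic line meets the curve in up to 2 points, so deg p = 2.
2. Reading off the gridlines: every point of the x-axis in the box is on the curve; it crosses the y-axis at the gridline y = 0.
3. The integer polynomial consistent with all of this is the stated p.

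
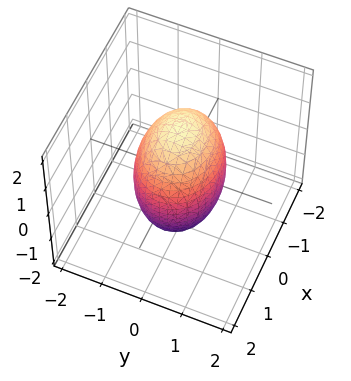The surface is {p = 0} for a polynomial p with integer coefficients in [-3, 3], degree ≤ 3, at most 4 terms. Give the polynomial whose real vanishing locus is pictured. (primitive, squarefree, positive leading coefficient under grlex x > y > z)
2*x^2 + 3*y^2 + z^2 - 3

First, degree: bounded and convex; a quadric, so deg p = 2.
Then, symmetries: the y ↦ −y reflection is a symmetry, so y appears only in even powers; the x ↦ −x reflection is a symmetry, so x appears only in even powers; the z ↦ −z reflection is a symmetry, so z appears only in even powers.
Next, from the axis intercepts and sections: among the integer gridlines, it crosses the y-axis at y ∈ {-1, 1}.
Finally, solving for integer coefficients yields p as stated.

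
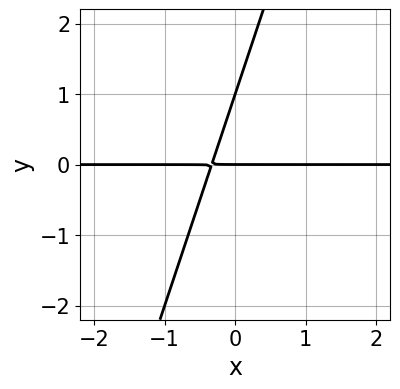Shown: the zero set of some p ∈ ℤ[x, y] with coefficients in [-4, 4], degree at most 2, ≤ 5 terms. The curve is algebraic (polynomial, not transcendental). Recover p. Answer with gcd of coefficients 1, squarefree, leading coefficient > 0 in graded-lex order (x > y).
1. Degree: no degree-1 curve has this shape, so deg p = 2.
2. Reading off the gridlines: the y-axis gridline crossings are at y ∈ {0, 1}; every point of the x-axis in the box is on the curve.
3. Assembling these constraints gives the stated polynomial.

3*x*y - y^2 + y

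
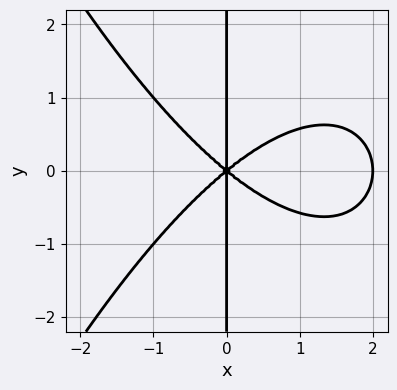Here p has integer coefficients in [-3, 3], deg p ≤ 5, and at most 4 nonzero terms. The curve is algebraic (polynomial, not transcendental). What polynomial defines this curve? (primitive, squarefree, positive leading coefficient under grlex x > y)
First, the degree is 4 — no degree-3 curve has this shape.
Then, symmetries: it's symmetric under y → −y, forcing even powers of y.
Then, checking where it meets the axes: the visible y-axis segment lies entirely on the curve; among the integer gridlines, it crosses the x-axis at x ∈ {0, 2}.
Finally, assembling these constraints gives the stated polynomial.

x^4 - 2*x^3 + 3*x*y^2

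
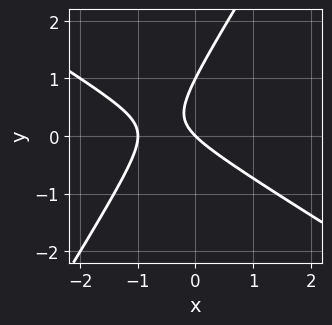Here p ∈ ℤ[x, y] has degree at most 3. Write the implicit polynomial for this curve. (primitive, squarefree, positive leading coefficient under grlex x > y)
x^2 + x*y - y^2 + x + y

(a) deg p = 2.
(b) From the visible intercepts: the x-axis gridline crossings are at x ∈ {-1, 0}; among the integer gridlines, it crosses the y-axis at y ∈ {0, 1}.
(c) Together with the visible shape, these determine p as stated.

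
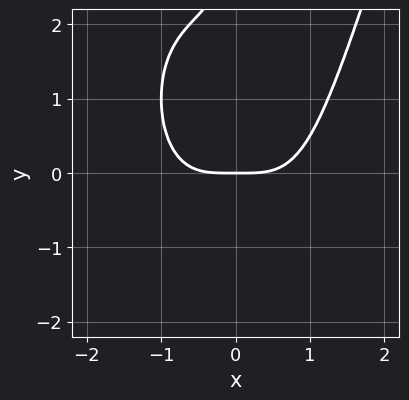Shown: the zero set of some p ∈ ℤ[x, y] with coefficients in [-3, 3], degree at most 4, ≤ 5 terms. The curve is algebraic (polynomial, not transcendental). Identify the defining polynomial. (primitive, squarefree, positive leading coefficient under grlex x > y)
2*x^4 - x^2*y - x*y^2 + y^2 - 3*y

Degree: a generic line meets the curve in up to 4 points, so deg p = 4.
From the axis intercepts and sections: it crosses the y-axis at the gridline y = 0; one x-axis crossing is at x = 0.
The integer polynomial consistent with all of this is the stated p.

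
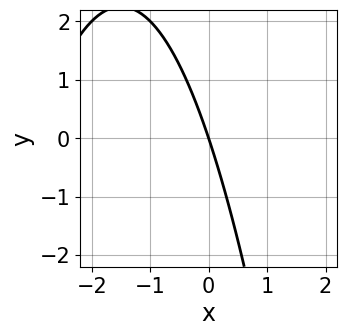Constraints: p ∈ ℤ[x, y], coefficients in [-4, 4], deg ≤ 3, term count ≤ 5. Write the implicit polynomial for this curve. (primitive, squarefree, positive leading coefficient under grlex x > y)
x^2 + 3*x + y

1. The degree is 2 — the shape is more complex than any degree-1 curve.
2. From the axis intercepts and sections: it meets the y-axis at y = 0 (among the integer gridlines); it crosses the x-axis at the gridline x = 0.
3. Assembling these constraints gives the stated polynomial.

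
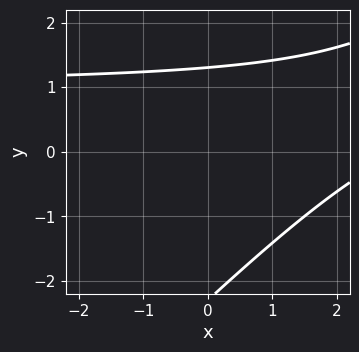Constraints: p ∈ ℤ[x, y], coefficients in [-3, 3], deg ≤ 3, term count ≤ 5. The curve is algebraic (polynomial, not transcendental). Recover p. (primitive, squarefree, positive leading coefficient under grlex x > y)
x*y - y^2 - x - y + 3

First, deg p = 2.
Then, observable constraints: it misses every integer gridline on the x-axis.
Finally, the integer polynomial consistent with all of this is the stated p.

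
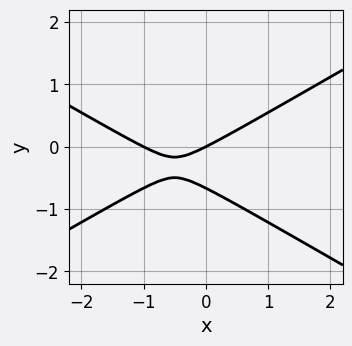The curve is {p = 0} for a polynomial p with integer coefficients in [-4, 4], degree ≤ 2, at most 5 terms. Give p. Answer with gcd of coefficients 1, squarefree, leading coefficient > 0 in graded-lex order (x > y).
x^2 - 3*y^2 + x - 2*y

deg p = 2. A generic line meets the curve in up to 2 points.
From the visible intercepts: it crosses the y-axis at the gridline y = 0; among the integer gridlines, it crosses the x-axis at x ∈ {-1, 0}.
Solving for integer coefficients yields p as stated.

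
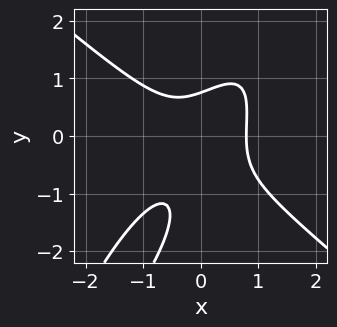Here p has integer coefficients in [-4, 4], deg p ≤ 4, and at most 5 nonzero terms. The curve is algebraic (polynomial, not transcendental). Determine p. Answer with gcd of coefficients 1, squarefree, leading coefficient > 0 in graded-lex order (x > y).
2*x^3 - 2*x*y^2 + y^3 + y^2 - 1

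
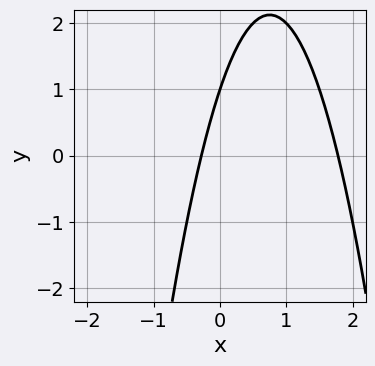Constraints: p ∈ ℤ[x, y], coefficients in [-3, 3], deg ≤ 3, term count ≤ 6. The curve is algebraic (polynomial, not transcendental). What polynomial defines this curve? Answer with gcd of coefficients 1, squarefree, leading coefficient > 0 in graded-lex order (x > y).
2*x^2 - 3*x + y - 1

(a) Degree: the shape is more complex than any degree-1 curve, so deg p = 2.
(b) Reading off the gridlines: it crosses the y-axis at the gridline y = 1.
(c) Matching integer coefficients to the picture gives p.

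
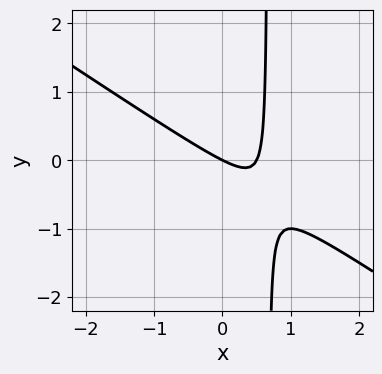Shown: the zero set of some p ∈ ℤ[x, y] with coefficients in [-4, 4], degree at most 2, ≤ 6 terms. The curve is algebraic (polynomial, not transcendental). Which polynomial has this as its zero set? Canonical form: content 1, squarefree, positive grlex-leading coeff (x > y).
2*x^2 + 3*x*y - x - 2*y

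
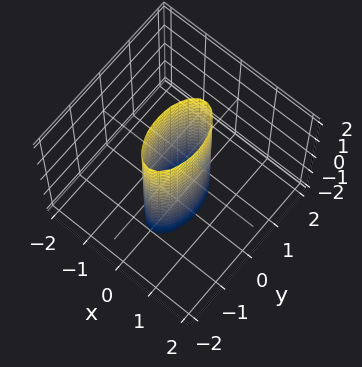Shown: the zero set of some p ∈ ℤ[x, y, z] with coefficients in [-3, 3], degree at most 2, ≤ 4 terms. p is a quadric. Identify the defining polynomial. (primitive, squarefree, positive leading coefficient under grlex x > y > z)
1. deg p = 2. A cylinder; a quadric.
2. Symmetries: it's symmetric under z → −z, forcing even powers of z; the x ↦ −x reflection is a symmetry, so x appears only in even powers; mirror symmetry y ↦ −y ⇒ only even powers of y.
3. From the axis intercepts and sections: it misses every integer gridline on the z-axis; among the integer gridlines, it crosses the y-axis at y ∈ {-1, 1}.
4. Fitting integer coefficients to these (and the overall shape) gives p.

3*x^2 + y^2 - 1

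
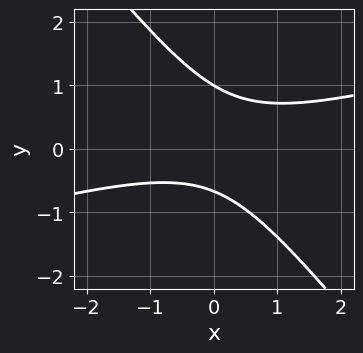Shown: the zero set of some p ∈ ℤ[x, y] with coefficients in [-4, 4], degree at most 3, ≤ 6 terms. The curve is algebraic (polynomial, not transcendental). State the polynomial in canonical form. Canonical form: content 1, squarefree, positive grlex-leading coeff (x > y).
x^2 - 3*x*y - 3*y^2 + y + 2

1. deg p = 2.
2. Against the integer gridlines: the curve avoids every integer x-axis point in the box; it crosses the y-axis at the gridline y = 1.
3. Together with the visible shape, these determine p as stated.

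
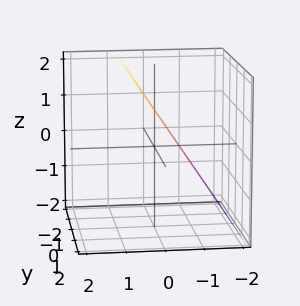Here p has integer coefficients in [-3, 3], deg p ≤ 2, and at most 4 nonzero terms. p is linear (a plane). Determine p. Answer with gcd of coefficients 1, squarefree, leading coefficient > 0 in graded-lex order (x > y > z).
3*x - 2*z + 2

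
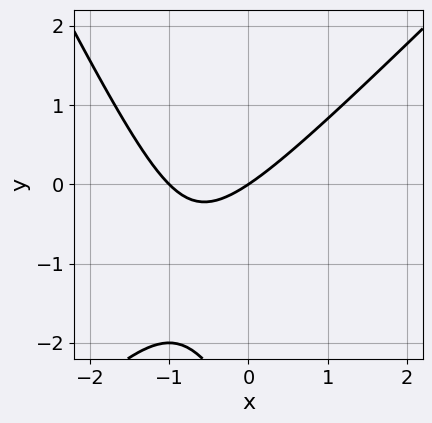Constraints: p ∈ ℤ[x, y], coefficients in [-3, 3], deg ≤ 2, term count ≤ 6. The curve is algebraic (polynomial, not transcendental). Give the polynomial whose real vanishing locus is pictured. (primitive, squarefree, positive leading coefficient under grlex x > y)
1. Degree: a generic line meets the curve in up to 2 points, so deg p = 2.
2. Reading off the gridlines: it meets the y-axis at y = 0 (among the integer gridlines); among the integer gridlines, it crosses the x-axis at x ∈ {-1, 0}.
3. Putting this together gives p.

2*x^2 - x*y - y^2 + 2*x - 3*y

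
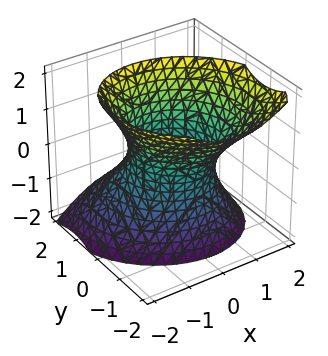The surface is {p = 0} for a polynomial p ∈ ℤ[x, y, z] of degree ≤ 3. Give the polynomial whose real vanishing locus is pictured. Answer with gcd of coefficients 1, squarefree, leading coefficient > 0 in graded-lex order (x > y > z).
(a) deg p = 2. The shape is more complex than any degree-1 surface.
(b) Against the integer gridlines: the y-axis gridline crossings are at y ∈ {-1, 1}; the surface avoids every integer z-axis point in the box; among the integer gridlines, it crosses the x-axis at x ∈ {-1, 1}.
(c) Matching integer coefficients to the picture gives p.

3*x^2 + x*y + 3*y^2 + 2*y*z - 2*z^2 - 3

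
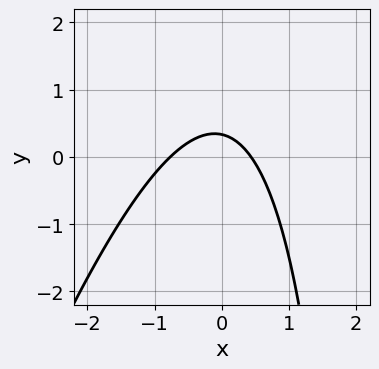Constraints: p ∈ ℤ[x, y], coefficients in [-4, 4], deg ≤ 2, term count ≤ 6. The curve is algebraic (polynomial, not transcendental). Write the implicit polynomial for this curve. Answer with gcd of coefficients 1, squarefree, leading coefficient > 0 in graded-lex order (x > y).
3*x^2 - x*y + x + 3*y - 1

First, deg p = 2.
Finally, putting this together gives p.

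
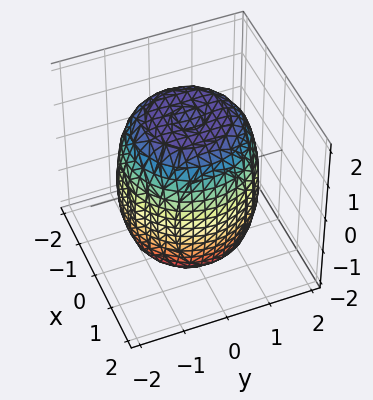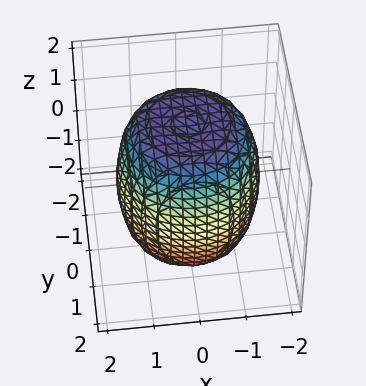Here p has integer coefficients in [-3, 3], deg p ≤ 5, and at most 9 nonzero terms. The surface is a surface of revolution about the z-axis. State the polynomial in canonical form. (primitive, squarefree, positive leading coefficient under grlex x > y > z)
First, the degree is 4 — the shape is more complex than any degree-3 surface.
Next, symmetry: the surface is invariant under rotation about z: p = q(x² + y², z).
Then, checking where it meets the axes: a circular section at z = 0 has radius between 1 and 2.
Finally, solving for integer coefficients yields p as stated.

x^4 + 2*x^2*y^2 + y^4 - x^2 - y^2 + z^2 - 3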